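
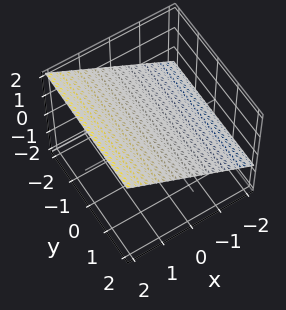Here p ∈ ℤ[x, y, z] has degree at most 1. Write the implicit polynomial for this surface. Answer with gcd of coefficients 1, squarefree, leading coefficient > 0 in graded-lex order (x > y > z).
2*x - 3*z + 2

deg p = 1.
Reading off the gridlines: the surface avoids every integer y-axis point in the box; it crosses the x-axis at the gridline x = -1.
Assembling these constraints gives the stated polynomial.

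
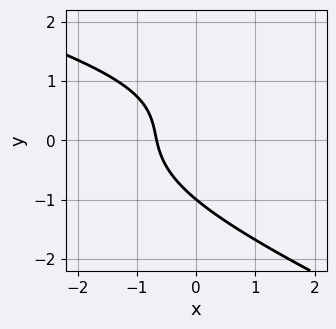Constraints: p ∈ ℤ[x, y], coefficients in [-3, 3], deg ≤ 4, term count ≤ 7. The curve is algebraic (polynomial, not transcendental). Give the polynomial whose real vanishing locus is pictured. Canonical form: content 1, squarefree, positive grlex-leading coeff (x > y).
x*y^2 + 2*y^3 - x*y + 3*x + 2

(a) The degree is 3 — a generic line meets the curve in up to 3 points.
(b) Observable constraints: it meets the y-axis at y = -1 (among the integer gridlines).
(c) Assembling these constraints gives the stated polynomial.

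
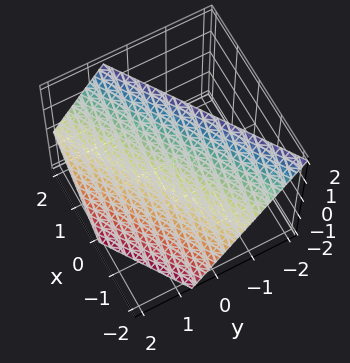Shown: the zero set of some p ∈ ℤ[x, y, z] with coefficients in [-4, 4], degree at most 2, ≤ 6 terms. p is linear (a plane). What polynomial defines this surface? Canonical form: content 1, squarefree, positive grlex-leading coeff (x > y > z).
(a) The degree is 1 — every cross-section is a straight line — this is a plane.
(b) Reading off the gridlines: it crosses the x-axis at the gridline x = -1; one z-axis crossing is at z = 1.
(c) Matching integer coefficients to the picture gives p.

2*x - 3*y - 2*z + 2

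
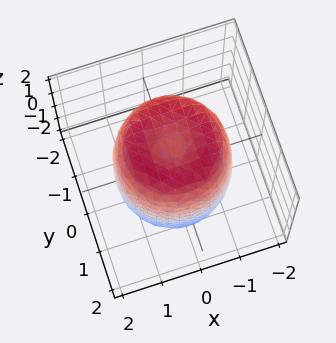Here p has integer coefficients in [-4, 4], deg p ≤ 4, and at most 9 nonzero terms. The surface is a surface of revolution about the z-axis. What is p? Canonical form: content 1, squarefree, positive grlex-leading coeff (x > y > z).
2*x^4 + 4*x^2*y^2 + 2*y^4 - 3*x^2 - 3*y^2 + z^2 - 2

1. Degree: a generic line meets the surface in up to 4 points, so deg p = 4.
2. Symmetry: every cross-section ⟂ z is a circle, so x, y appear only via x² + y².
3. From the axis intercepts and sections: a circular section at z = 1 has radius between 1 and 2.
4. The integer polynomial consistent with all of this is the stated p.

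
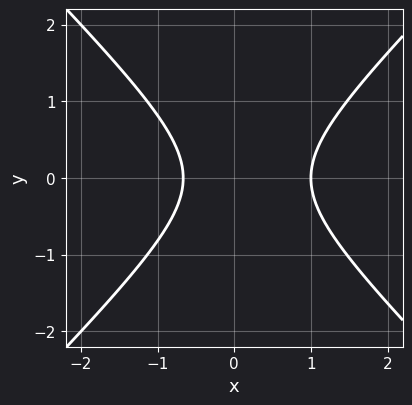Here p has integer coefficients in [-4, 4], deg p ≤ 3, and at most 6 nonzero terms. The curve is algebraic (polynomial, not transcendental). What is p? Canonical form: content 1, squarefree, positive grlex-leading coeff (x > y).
deg p = 2.
Symmetries: it's symmetric under y → −y, forcing even powers of y.
From the visible intercepts: one x-axis crossing is at x = 1; the curve avoids every integer y-axis point in the box.
Fitting integer coefficients to these (and the overall shape) gives p.

3*x^2 - 3*y^2 - x - 2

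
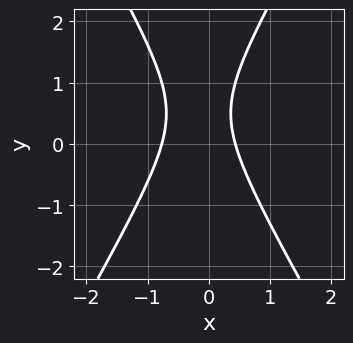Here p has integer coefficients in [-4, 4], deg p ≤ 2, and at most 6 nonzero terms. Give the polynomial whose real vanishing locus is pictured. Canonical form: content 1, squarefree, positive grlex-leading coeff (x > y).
1. Degree: a generic line meets the curve in up to 2 points, so deg p = 2.
2. From the axis intercepts and sections: the curve avoids every integer y-axis point in the box.
3. Putting this together gives p.

3*x^2 - y^2 + x + y - 1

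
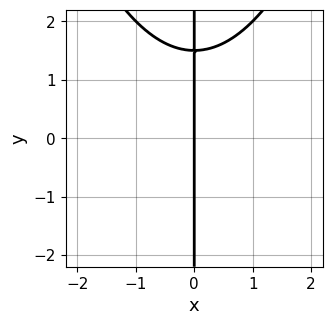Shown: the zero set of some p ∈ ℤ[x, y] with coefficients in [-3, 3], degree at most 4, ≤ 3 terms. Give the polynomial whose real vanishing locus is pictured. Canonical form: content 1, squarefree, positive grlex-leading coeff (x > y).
The degree is 3 — no degree-2 curve has this shape.
Observable constraints: the visible y-axis segment lies entirely on the curve; it crosses the x-axis at the gridline x = 0.
Putting this together gives p.

x^3 - 2*x*y + 3*x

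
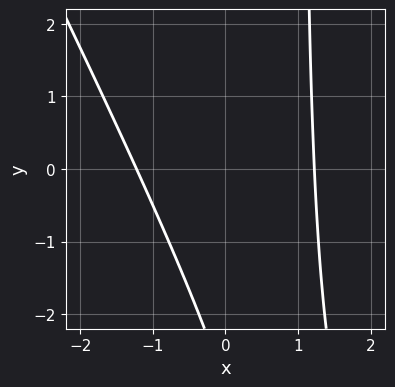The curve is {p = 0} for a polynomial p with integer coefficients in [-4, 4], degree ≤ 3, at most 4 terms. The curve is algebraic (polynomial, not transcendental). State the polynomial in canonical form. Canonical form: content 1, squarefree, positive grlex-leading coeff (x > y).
2*x^2 + x*y - y - 3

First, degree: a generic line meets the curve in up to 2 points, so deg p = 2.
Next, reading off the gridlines: the curve avoids every integer y-axis point in the box.
Finally, putting this together gives p.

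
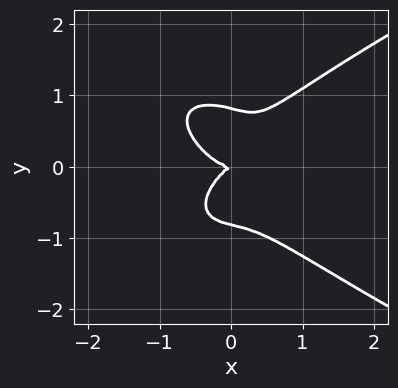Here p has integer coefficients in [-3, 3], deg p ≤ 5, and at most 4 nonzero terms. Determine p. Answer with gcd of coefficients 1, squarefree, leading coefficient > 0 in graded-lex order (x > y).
(a) Degree: a generic line meets the curve in up to 4 points, so deg p = 4.
(b) Against the integer gridlines: it meets the x-axis at x = 0 (among the integer gridlines); one y-axis crossing is at y = 0.
(c) Solving for integer coefficients yields p as stated.

3*y^4 - 3*x^3 + x*y - 2*y^2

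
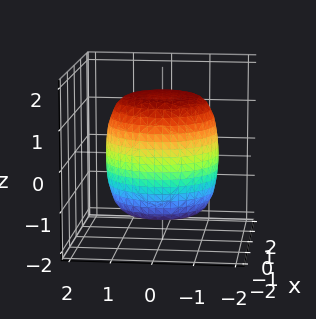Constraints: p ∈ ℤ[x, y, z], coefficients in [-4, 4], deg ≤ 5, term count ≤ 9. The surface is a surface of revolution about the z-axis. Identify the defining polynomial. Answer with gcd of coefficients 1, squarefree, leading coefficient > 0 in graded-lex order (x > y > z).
1. Degree: no degree-3 surface has this shape, so deg p = 4.
2. By symmetry, every cross-section ⟂ z is a circle, so x, y appear only via x² + y².
3. From the visible intercepts: a circular section at z = -1 has radius between 1 and 2.
4. Matching integer coefficients to the picture gives p.

x^4 + 2*x^2*y^2 + y^4 - x^2 - y^2 + z^2 - 2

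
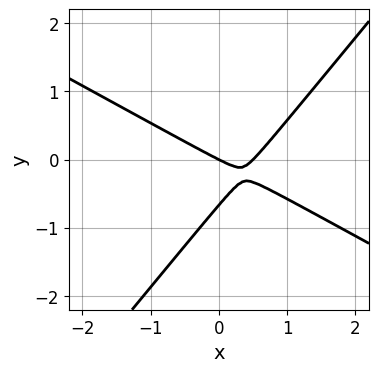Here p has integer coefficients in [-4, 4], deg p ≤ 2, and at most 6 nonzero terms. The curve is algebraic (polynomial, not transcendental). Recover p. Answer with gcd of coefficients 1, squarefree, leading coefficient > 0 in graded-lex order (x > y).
(a) The degree is 2 — a generic line meets the curve in up to 2 points.
(b) Observable constraints: it crosses the x-axis at the gridline x = 0; one y-axis crossing is at y = 0.
(c) Putting this together gives p.

2*x^2 + 2*x*y - 3*y^2 - x - 2*y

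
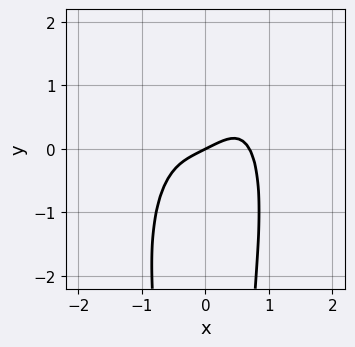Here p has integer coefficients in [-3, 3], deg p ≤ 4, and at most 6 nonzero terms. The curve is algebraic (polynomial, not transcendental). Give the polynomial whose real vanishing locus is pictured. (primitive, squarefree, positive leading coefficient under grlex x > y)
deg p = 4. No degree-3 curve has this shape.
From the visible intercepts: it crosses the y-axis at the gridline y = 0; it crosses the x-axis at the gridline x = 0.
Putting this together gives p.

3*x^4 - x^3*y + x^2*y^2 - x + 2*y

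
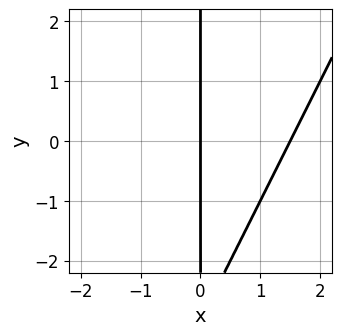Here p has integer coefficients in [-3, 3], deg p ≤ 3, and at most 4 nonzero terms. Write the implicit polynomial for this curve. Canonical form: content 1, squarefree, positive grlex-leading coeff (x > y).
1. Degree: no degree-1 curve has this shape, so deg p = 2.
2. Against the integer gridlines: it meets the x-axis at x = 0 (among the integer gridlines); every point of the y-axis in the box is on the curve.
3. Solving for integer coefficients yields p as stated.

2*x^2 - x*y - 3*x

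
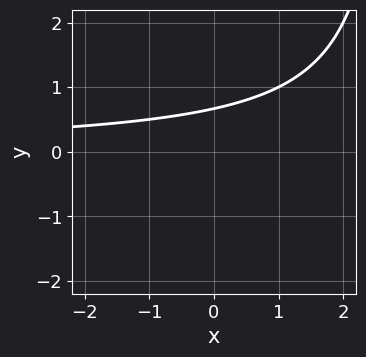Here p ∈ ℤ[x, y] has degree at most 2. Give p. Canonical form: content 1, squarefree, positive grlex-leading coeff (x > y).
x*y - 3*y + 2

First, degree: no degree-1 curve has this shape, so deg p = 2.
Then, checking where it meets the axes: no x-intercept at any integer in the box.
Finally, these observations pin down the coefficients.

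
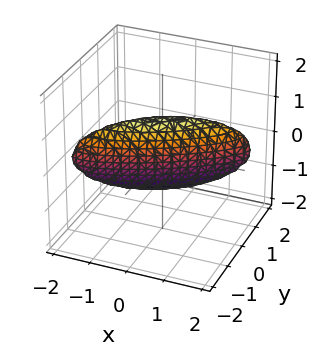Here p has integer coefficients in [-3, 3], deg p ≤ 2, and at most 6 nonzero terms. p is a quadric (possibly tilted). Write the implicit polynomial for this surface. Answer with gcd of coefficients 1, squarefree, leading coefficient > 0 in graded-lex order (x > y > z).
The degree is 2 — the shape is more complex than any degree-1 surface.
Reading off the gridlines: among the integer gridlines, it crosses the x-axis at x ∈ {-1, 1}; the z-axis gridline crossings are at z ∈ {-1, 1}.
Matching integer coefficients to the picture gives p.

x^2 - 3*x*y + 3*y^2 + z^2 - 1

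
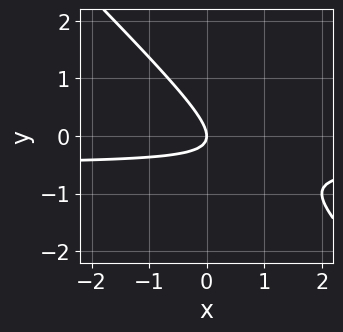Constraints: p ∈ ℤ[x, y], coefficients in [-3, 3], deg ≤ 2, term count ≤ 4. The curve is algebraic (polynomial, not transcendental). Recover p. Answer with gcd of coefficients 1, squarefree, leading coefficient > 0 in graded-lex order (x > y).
2*x*y + 2*y^2 + x

1. The degree is 2 — the shape is more complex than any degree-1 curve.
2. From the visible intercepts: it crosses the y-axis at the gridline y = 0; it crosses the x-axis at the gridline x = 0.
3. Matching integer coefficients to the picture gives p.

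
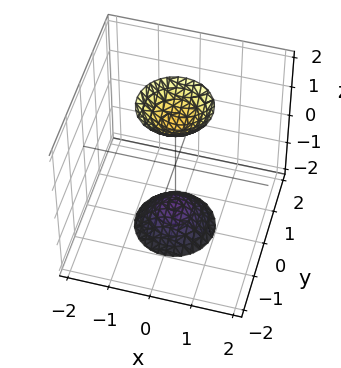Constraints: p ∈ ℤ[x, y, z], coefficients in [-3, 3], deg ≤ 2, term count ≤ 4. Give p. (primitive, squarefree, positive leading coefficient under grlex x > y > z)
(a) The picture has 2 separate pieces. Treating them together as one polynomial.
(b) The degree is 2 — two separate bowl-shaped sheets opening away from each other; a quadric.
(c) Symmetries: it's symmetric under z → −z, forcing even powers of z; every cross-section ⟂ z is a circle, so x, y appear only via x² + y².
(d) Against the integer gridlines: a circular section at z = 2 has radius between 0 and 1; the surface avoids every integer x-axis point in the box; it misses every integer gridline on the y-axis.
(e) These observations pin down the coefficients.

3*x^2 + 3*y^2 - z^2 + 2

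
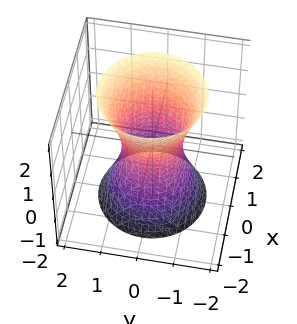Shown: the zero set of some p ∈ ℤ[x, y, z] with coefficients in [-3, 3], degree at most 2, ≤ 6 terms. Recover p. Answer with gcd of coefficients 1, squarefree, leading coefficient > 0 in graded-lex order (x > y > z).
1. The degree is 2 — one connected sheet with a waist; a quadric.
2. Symmetries: the surface is invariant under rotation about z: p = q(x² + y², z); mirror symmetry z ↦ −z ⇒ only even powers of z.
3. From the visible intercepts: it misses every integer gridline on the z-axis; a circular section at z = -2 has radius between 1 and 2.
4. These observations pin down the coefficients.

3*x^2 + 3*y^2 - z^2 - 2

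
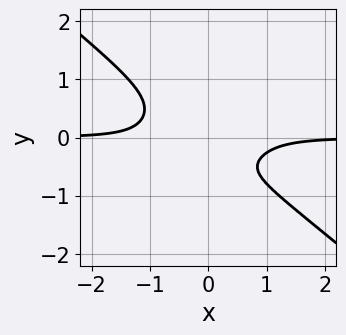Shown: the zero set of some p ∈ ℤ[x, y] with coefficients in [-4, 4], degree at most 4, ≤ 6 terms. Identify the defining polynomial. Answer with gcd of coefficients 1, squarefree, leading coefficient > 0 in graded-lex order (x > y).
3*x^3*y - 2*x*y^3 + 3*y^4 + y + 1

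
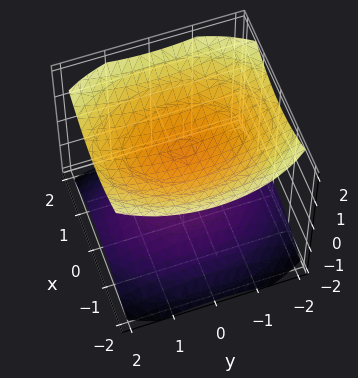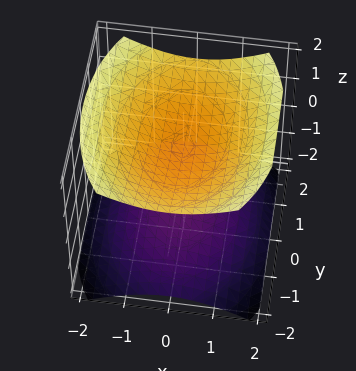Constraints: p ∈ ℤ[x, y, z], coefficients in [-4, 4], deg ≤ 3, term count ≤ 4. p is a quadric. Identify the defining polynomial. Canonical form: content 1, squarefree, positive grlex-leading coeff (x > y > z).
2*x^2 + y^2 - 3*z^2 + 3

First, there are 2 components. Treating them together as one polynomial.
Next, deg p = 2. Two sheets facing apart; a quadric.
Then, symmetries: the x ↦ −x reflection is a symmetry, so x appears only in even powers; the y ↦ −y reflection is a symmetry, so y appears only in even powers; it's symmetric under z → −z, forcing even powers of z.
Next, from the visible intercepts: it misses every integer gridline on the x-axis; the z-axis gridline crossings are at z ∈ {-1, 1}; no y-intercept at any integer in the box.
Finally, solving for integer coefficients yields p as stated.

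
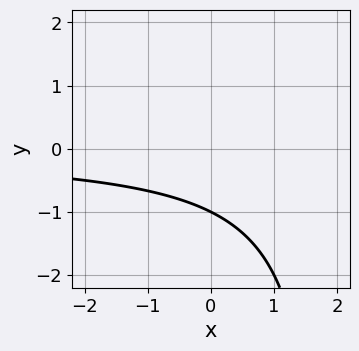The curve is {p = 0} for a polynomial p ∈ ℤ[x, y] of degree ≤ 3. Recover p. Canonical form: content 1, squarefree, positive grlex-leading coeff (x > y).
x*y - 2*y - 2

1. deg p = 2. No degree-1 curve has this shape.
2. Against the integer gridlines: it meets the y-axis at y = -1 (among the integer gridlines); the curve avoids every integer x-axis point in the box.
3. These observations pin down the coefficients.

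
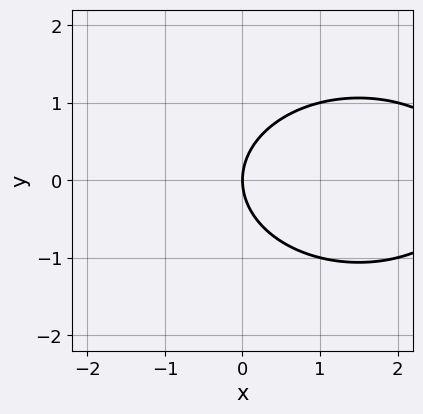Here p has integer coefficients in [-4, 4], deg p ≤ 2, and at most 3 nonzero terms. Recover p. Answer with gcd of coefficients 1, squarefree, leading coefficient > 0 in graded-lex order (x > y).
The degree is 2 — no degree-1 curve has this shape.
Symmetries: it's symmetric under y → −y, forcing even powers of y.
Reading off the gridlines: one y-axis crossing is at y = 0; it meets the x-axis at x = 0 (among the integer gridlines).
The integer polynomial consistent with all of this is the stated p.

x^2 + 2*y^2 - 3*x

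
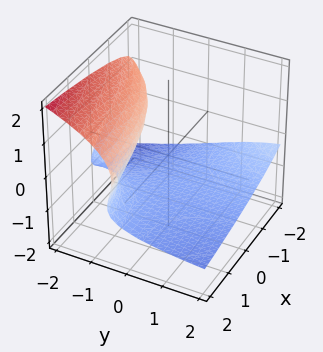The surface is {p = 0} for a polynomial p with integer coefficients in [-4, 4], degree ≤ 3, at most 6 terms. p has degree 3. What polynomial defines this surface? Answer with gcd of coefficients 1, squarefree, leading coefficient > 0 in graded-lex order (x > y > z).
First, degree: no degree-2 surface has this shape, so deg p = 3.
Next, from the visible intercepts: one y-axis crossing is at y = -1; one z-axis crossing is at z = -1; the surface avoids every integer x-axis point in the box.
Finally, matching integer coefficients to the picture gives p.

2*z^3 + x*y + 2*y*z + 2*y + 2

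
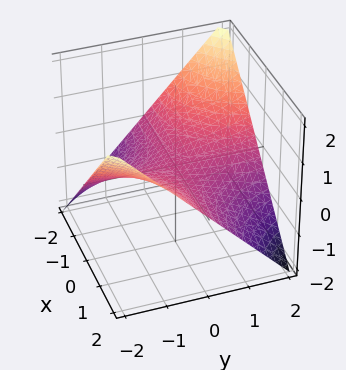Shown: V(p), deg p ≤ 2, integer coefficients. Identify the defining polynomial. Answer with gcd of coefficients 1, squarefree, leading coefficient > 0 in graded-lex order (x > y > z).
x*y + 2*z

1. Degree: a hyperbolic paraboloid; a quadric, so deg p = 2.
2. Reading off the gridlines: the visible x-axis segment lies entirely on the surface; one z-axis crossing is at z = 0.
3. These observations pin down the coefficients. Check: (0, -1, 0) on the y-axis lies on the surface, and p(0, -1, 0) = 0. ✓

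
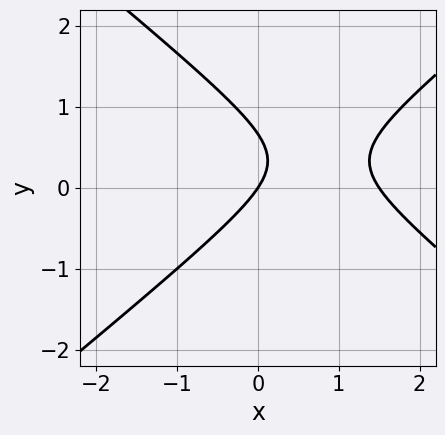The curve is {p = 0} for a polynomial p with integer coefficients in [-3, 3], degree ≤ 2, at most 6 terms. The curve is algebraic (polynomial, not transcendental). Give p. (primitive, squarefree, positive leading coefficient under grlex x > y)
1. deg p = 2.
2. From the axis intercepts and sections: it meets the y-axis at y = 0 (among the integer gridlines); it meets the x-axis at x = 0 (among the integer gridlines).
3. Together with the visible shape, these determine p as stated.

2*x^2 - 3*y^2 - 3*x + 2*y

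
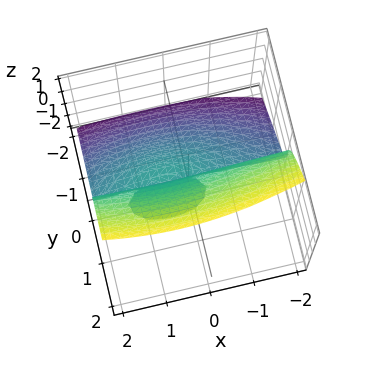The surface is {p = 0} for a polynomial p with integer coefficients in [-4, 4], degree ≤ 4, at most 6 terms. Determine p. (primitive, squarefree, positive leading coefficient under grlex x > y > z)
x^2*y + 3*y^3 - 2*z^3 - x*y + 3*y*z

Degree: no degree-2 surface has this shape, so deg p = 3.
Reading off the gridlines: the visible x-axis segment lies entirely on the surface; it meets the z-axis at z = 0 (among the integer gridlines); it crosses the y-axis at the gridline y = 0.
Assembling these constraints gives the stated polynomial.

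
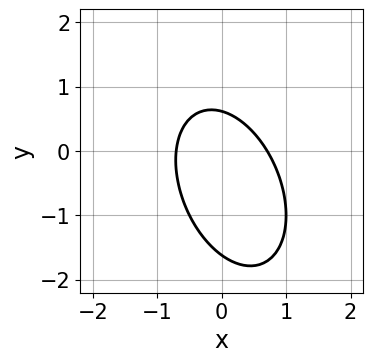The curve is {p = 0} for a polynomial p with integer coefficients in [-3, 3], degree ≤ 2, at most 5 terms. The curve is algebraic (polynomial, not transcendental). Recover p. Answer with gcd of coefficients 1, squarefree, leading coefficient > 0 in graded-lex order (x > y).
(a) deg p = 2. A generic line meets the curve in up to 2 points.
(b) Matching integer coefficients to the picture gives p.

2*x^2 + x*y + y^2 + y - 1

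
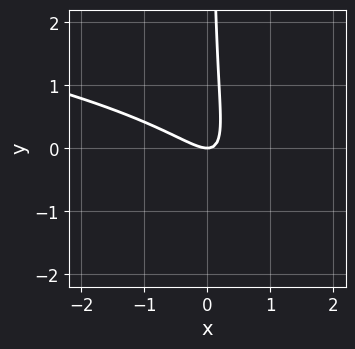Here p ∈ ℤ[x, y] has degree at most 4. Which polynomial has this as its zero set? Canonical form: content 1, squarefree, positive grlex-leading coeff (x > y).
Degree: the shape is more complex than any degree-2 curve, so deg p = 3.
Checking where it meets the axes: it crosses the y-axis at the gridline y = 0; one x-axis crossing is at x = 0.
These observations pin down the coefficients.

2*x*y^2 + 2*x^2 + 3*x*y - y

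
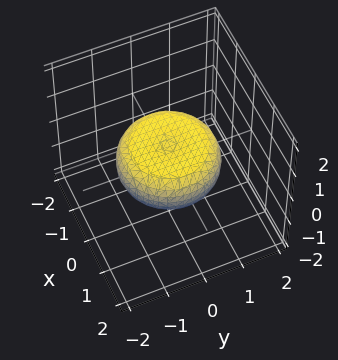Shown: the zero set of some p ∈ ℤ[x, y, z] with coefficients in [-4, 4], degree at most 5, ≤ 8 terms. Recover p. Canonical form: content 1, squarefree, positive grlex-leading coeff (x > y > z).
First, deg p = 4. The shape is more complex than any degree-3 surface.
Then, symmetries: the z-axis is an axis of rotation, so x and y enter only as x² + y².
Next, reading off the gridlines: a circular section at z = 0 has radius between 1 and 2.
Finally, matching integer coefficients to the picture gives p.

x^4 + 2*x^2*y^2 + y^4 - x^2 - y^2 + 3*z^2 - 1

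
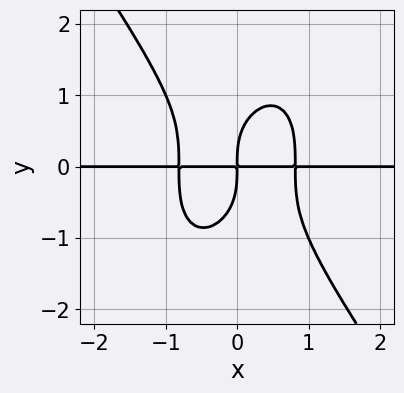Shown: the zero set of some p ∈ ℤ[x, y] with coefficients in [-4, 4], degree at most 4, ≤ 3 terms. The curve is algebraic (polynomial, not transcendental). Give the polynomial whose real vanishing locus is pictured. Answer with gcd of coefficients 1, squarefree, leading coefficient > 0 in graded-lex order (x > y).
3*x^3*y + y^4 - 2*x*y

First, the degree is 4 — no degree-3 curve has this shape.
Then, from the visible intercepts: the visible x-axis segment lies entirely on the curve.
Finally, the integer polynomial consistent with all of this is the stated p.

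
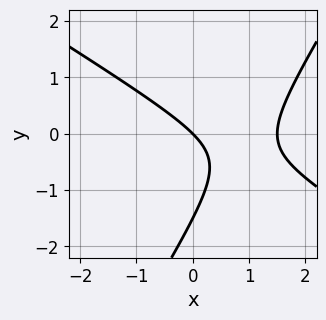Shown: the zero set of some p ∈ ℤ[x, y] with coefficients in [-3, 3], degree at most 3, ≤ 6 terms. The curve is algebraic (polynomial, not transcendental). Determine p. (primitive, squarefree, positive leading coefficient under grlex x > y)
2*x^2 + 2*x*y - 2*y^2 - 3*x - 3*y

(a) Degree: no degree-1 curve has this shape, so deg p = 2.
(b) Observable constraints: one x-axis crossing is at x = 0; it crosses the y-axis at the gridline y = 0.
(c) Putting this together gives p.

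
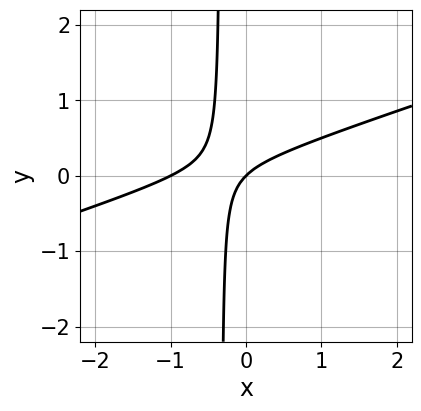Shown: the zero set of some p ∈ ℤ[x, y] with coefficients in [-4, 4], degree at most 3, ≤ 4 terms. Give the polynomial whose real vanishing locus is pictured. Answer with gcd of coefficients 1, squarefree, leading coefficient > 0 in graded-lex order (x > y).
1. The degree is 2 — no degree-1 curve has this shape.
2. Reading off the gridlines: it crosses the y-axis at the gridline y = 0; among the integer gridlines, it crosses the x-axis at x ∈ {-1, 0}.
3. Together with the visible shape, these determine p as stated.

x^2 - 3*x*y + x - y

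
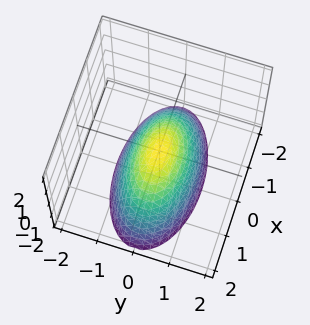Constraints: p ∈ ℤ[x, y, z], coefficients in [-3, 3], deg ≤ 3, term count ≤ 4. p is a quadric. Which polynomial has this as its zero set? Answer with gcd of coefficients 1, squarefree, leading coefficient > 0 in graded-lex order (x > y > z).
(a) deg p = 2. A paraboloid; a quadric.
(b) Symmetries: mirror symmetry y ↦ −y ⇒ only even powers of y; the x ↦ −x reflection is a symmetry, so x appears only in even powers.
(c) Against the integer gridlines: it crosses the x-axis at the gridline x = 0; it crosses the z-axis at the gridline z = 0.
(d) Solving for integer coefficients yields p as stated.

x^2 + 3*y^2 + 2*z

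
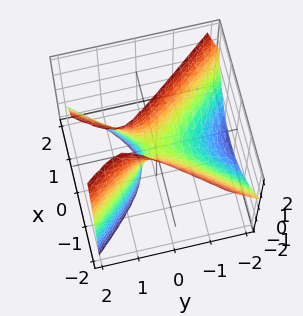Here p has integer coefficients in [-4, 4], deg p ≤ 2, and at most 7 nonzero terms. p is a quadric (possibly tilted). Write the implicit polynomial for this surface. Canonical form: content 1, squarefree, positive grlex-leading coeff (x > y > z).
(a) deg p = 2. No degree-1 surface has this shape.
(b) Observable constraints: it meets the y-axis at y = 0 (among the integer gridlines); one z-axis crossing is at z = 0.
(c) Solving for integer coefficients yields p as stated.

3*x^2 + x*z - 2*y^2 + 2*y*z - z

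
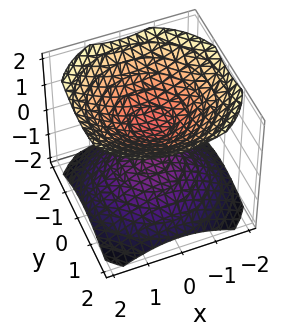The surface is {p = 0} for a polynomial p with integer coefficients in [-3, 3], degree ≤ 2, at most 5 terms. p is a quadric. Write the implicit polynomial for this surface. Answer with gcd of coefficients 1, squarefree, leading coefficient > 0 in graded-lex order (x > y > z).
2*x^2 + 2*y^2 - 3*z^2 + 1

First, there are 2 components.
Next, degree: two separate bowl-shaped sheets opening away from each other; a quadric, so deg p = 2.
Then, symmetries: it's symmetric under z → −z, forcing even powers of z; the z-axis is an axis of rotation, so x and y enter only as x² + y².
Next, observable constraints: it misses every integer gridline on the y-axis; a circular section at z = -1 has radius exactly 1; no x-intercept at any integer in the box.
Finally, fitting integer coefficients to these (and the overall shape) gives p.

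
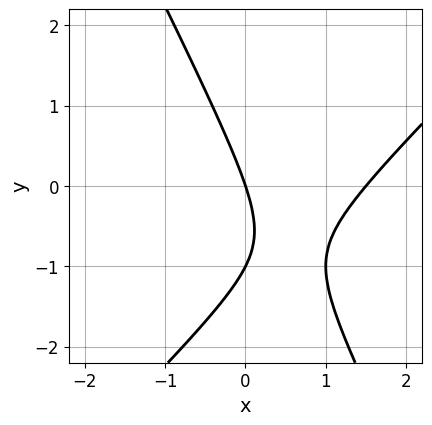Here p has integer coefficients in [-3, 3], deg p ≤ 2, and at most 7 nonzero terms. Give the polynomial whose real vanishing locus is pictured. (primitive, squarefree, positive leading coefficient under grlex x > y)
2*x^2 - x*y - y^2 - 3*x - y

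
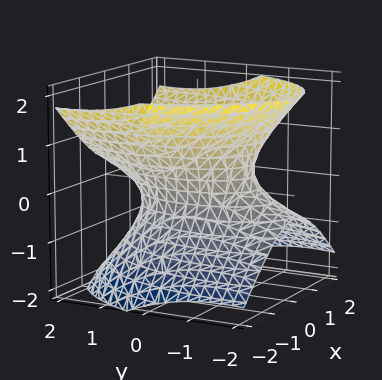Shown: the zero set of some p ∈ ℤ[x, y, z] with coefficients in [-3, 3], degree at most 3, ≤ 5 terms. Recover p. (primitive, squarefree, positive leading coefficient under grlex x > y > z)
3*x^2 + y^2 - 2*y*z - 3*z^2 - 2

Degree: no degree-1 surface has this shape, so deg p = 2.
Against the integer gridlines: it misses every integer gridline on the z-axis.
Putting this together gives p.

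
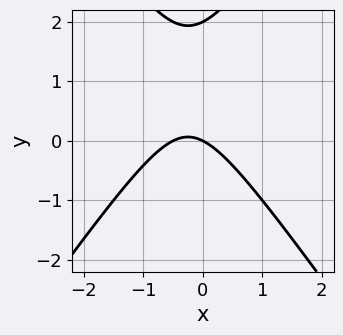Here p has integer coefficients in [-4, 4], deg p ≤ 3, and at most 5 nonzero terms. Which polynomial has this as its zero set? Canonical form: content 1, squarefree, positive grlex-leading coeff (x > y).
First, degree: the shape is more complex than any degree-1 curve, so deg p = 2.
Next, from the axis intercepts and sections: the y-axis gridline crossings are at y ∈ {0, 2}; it meets the x-axis at x = 0 (among the integer gridlines).
Finally, solving for integer coefficients yields p as stated.

2*x^2 - y^2 + x + 2*y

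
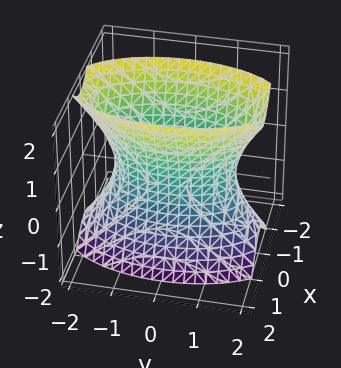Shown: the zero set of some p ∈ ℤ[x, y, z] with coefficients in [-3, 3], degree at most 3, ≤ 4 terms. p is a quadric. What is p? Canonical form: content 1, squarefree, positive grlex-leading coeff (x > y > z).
The degree is 2 — one connected sheet with a waist; a quadric.
Symmetries: the x ↦ −x reflection is a symmetry, so x appears only in even powers; mirror symmetry y ↦ −y ⇒ only even powers of y; mirror symmetry z ↦ −z ⇒ only even powers of z.
Reading off the gridlines: it misses every integer gridline on the z-axis.
Assembling these constraints gives the stated polynomial.

3*x^2 + y^2 - z^2 - 2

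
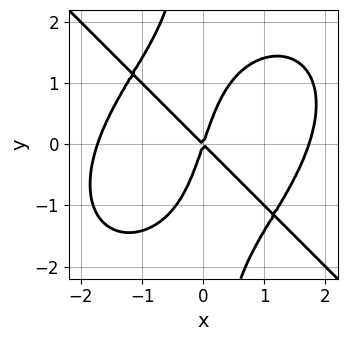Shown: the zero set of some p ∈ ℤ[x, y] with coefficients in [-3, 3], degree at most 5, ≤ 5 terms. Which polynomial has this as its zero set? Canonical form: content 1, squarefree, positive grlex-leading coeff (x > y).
x^4 + x*y^3 - 3*x^2 - 2*x*y + y^2

First, deg p = 4. A generic line meets the curve in up to 4 points.
Then, against the integer gridlines: it crosses the y-axis at the gridline y = 0; it meets the x-axis at x = 0 (among the integer gridlines).
Finally, together with the visible shape, these determine p as stated.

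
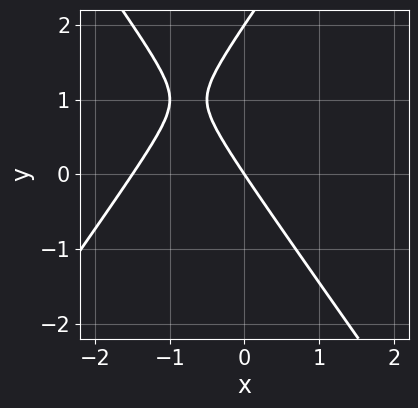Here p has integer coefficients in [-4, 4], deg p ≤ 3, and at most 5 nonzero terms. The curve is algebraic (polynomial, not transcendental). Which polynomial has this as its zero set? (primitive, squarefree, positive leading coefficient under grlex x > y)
2*x^2 - y^2 + 3*x + 2*y

(a) Degree: a generic line meets the curve in up to 2 points, so deg p = 2.
(b) Reading off the gridlines: one x-axis crossing is at x = 0; the y-axis gridline crossings are at y ∈ {0, 2}.
(c) Together with the visible shape, these determine p as stated.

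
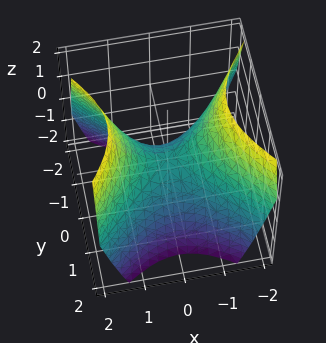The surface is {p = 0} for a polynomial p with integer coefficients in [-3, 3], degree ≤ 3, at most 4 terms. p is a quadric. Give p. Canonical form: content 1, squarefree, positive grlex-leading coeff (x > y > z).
Degree: a hyperbolic paraboloid; a quadric, so deg p = 2.
Symmetries: the x ↦ −x reflection is a symmetry, so x appears only in even powers; the y ↦ −y reflection is a symmetry, so y appears only in even powers.
From the axis intercepts and sections: one x-axis crossing is at x = 0; it crosses the z-axis at the gridline z = 0; it meets the y-axis at y = 0 (among the integer gridlines).
Assembling these constraints gives the stated polynomial.

x^2 - y^2 - z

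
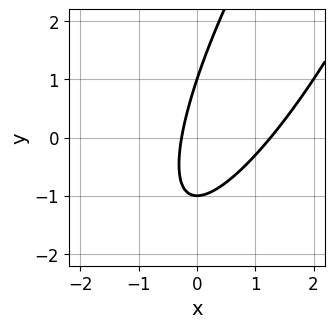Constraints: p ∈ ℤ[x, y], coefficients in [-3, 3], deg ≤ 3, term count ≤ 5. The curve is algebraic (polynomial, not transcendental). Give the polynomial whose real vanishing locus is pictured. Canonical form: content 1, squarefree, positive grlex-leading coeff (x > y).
First, the degree is 2 — a generic line meets the curve in up to 2 points.
Next, from the axis intercepts and sections: the y-axis gridline crossings are at y ∈ {-1, 1}.
Finally, assembling these constraints gives the stated polynomial.

3*x^2 - 3*x*y + y^2 - 3*x - 1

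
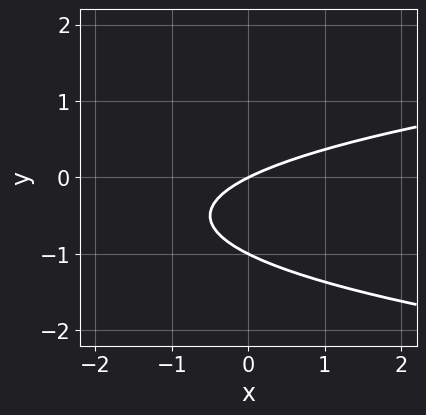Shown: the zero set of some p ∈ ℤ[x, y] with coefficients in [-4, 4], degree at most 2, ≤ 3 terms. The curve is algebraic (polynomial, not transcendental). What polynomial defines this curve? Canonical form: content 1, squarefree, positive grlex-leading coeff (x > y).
The degree is 2 — a generic line meets the curve in up to 2 points.
Reading off the gridlines: the y-axis gridline crossings are at y ∈ {-1, 0}; it meets the x-axis at x = 0 (among the integer gridlines).
Fitting integer coefficients to these (and the overall shape) gives p.

2*y^2 - x + 2*y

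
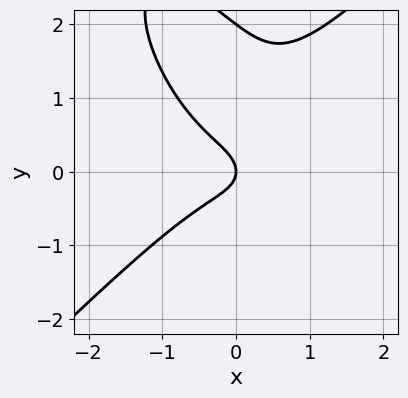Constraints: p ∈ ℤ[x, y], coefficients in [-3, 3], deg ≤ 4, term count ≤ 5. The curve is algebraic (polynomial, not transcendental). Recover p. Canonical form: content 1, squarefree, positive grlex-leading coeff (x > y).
Degree: the shape is more complex than any degree-2 curve, so deg p = 3.
From the axis intercepts and sections: one x-axis crossing is at x = 0; among the integer gridlines, it crosses the y-axis at y ∈ {0, 2}.
Matching integer coefficients to the picture gives p.

2*x^3 - x*y^2 - y^3 + 2*y^2 + x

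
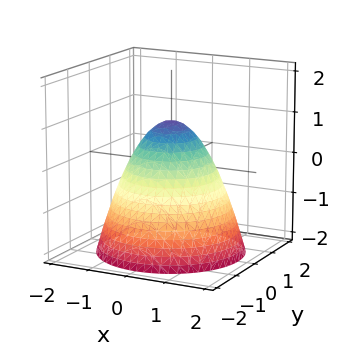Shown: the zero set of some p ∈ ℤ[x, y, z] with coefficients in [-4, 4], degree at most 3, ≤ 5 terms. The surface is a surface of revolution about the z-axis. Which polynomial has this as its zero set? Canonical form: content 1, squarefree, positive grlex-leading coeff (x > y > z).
x^2 + y^2 + z - 1

(a) The degree is 2 — the shape is more complex than any degree-1 surface.
(b) Symmetries: every cross-section ⟂ z is a circle, so x, y appear only via x² + y².
(c) From the visible intercepts: a circular section at z = -2 has radius between 1 and 2; among the integer gridlines, it crosses the y-axis at y ∈ {-1, 1}; one z-axis crossing is at z = 1; among the integer gridlines, it crosses the x-axis at x ∈ {-1, 1}.
(d) Matching integer coefficients to the picture gives p.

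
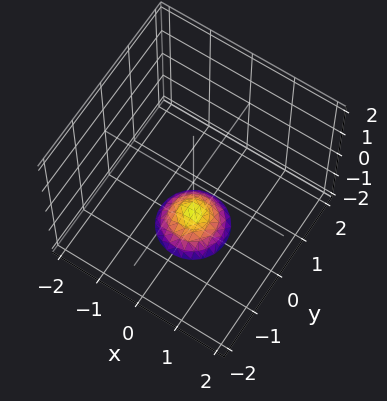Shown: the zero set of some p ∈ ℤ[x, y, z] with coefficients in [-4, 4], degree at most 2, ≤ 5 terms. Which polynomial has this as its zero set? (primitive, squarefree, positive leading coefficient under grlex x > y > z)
2*x^2 + 2*y^2 + 2*z + 3

(a) The degree is 2 — a generic line meets the surface in up to 2 points.
(b) Symmetries: the z-axis is an axis of rotation, so x and y enter only as x² + y².
(c) From the axis intercepts and sections: the surface avoids every integer x-axis point in the box; a circular section at z = -2 has radius between 0 and 1; the surface avoids every integer y-axis point in the box.
(d) The integer polynomial consistent with all of this is the stated p.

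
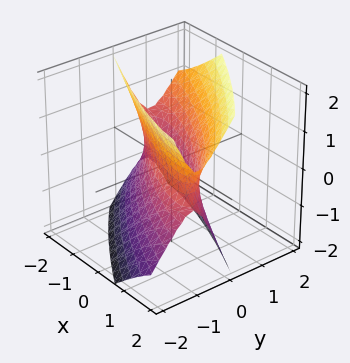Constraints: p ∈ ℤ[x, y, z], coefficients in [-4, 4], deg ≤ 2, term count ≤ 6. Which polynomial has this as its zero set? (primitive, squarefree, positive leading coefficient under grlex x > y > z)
1. deg p = 2. The shape is more complex than any degree-1 surface.
2. Reading off the gridlines: it misses every integer gridline on the z-axis; among the integer gridlines, it crosses the x-axis at x ∈ {-1, 1}.
3. Fitting integer coefficients to these (and the overall shape) gives p.

x^2 + 3*x*y + 3*y^2 - y*z - z^2 - 1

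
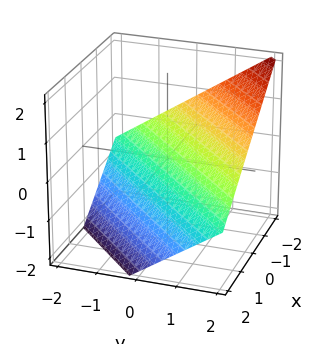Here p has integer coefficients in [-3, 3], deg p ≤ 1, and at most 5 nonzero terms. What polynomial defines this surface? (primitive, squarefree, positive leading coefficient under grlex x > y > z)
2*x - 2*y + 3*z + 2

First, degree: the surface is flat (a plane), so deg p = 1.
Next, observable constraints: it meets the x-axis at x = -1 (among the integer gridlines); it meets the y-axis at y = 1 (among the integer gridlines).
Finally, together with the visible shape, these determine p as stated.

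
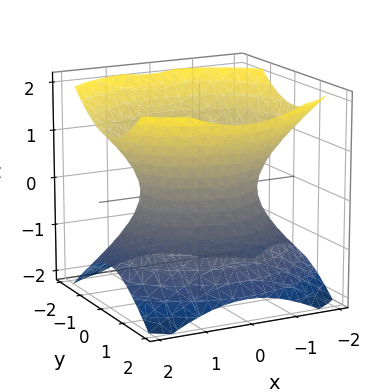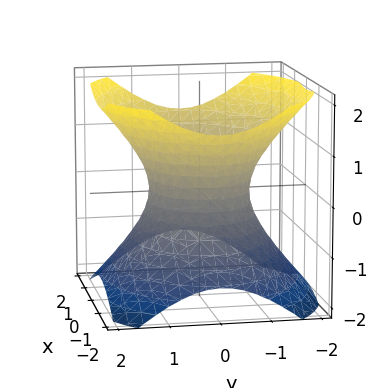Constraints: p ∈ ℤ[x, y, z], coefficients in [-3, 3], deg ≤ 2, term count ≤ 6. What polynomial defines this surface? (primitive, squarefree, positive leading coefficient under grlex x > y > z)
First, the degree is 2 — one connected sheet with a waist; a quadric.
Then, symmetries: mirror symmetry x ↦ −x ⇒ only even powers of x; the y ↦ −y reflection is a symmetry, so y appears only in even powers; it's symmetric under z → −z, forcing even powers of z.
Then, from the axis intercepts and sections: among the integer gridlines, it crosses the y-axis at y ∈ {-1, 1}; the surface avoids every integer z-axis point in the box.
Finally, solving for integer coefficients yields p as stated.

2*x^2 + 3*y^2 - 3*z^2 - 3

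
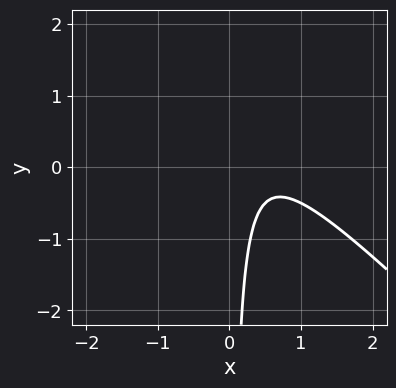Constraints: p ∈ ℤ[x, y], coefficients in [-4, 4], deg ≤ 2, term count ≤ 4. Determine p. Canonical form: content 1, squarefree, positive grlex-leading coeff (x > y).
Degree: the shape is more complex than any degree-1 curve, so deg p = 2.
Reading off the gridlines: no y-intercept at any integer in the box; no x-intercept at any integer in the box.
Solving for integer coefficients yields p as stated.

2*x^2 + 2*x*y - 2*x + 1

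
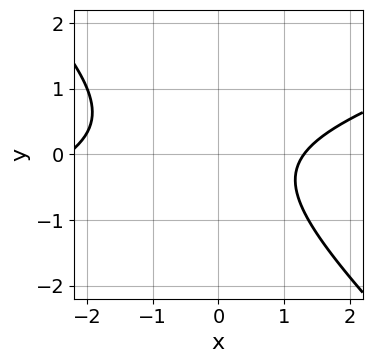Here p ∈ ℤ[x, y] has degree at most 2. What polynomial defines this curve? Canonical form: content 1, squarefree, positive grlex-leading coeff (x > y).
Degree: no degree-1 curve has this shape, so deg p = 2.
From the visible intercepts: no y-intercept at any integer in the box.
The integer polynomial consistent with all of this is the stated p.

x^2 - 2*x*y - 3*y^2 + x - 3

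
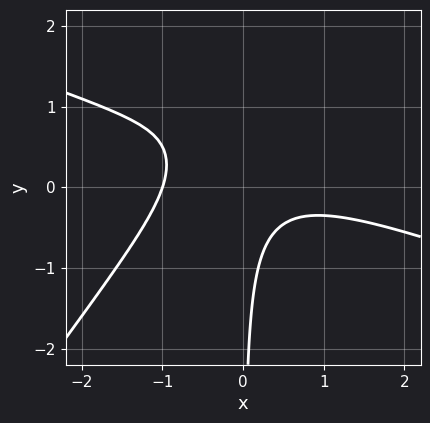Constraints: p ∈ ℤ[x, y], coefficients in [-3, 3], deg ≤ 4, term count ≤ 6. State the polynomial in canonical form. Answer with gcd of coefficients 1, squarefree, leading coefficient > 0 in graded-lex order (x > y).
deg p = 3. A generic line meets the curve in up to 3 points.
Observable constraints: the curve avoids every integer y-axis point in the box; it meets the x-axis at x = -1 (among the integer gridlines).
Fitting integer coefficients to these (and the overall shape) gives p.

x^3 + 2*x^2*y - 2*x*y^2 + 3*x*y + 1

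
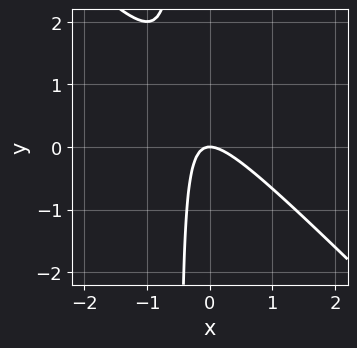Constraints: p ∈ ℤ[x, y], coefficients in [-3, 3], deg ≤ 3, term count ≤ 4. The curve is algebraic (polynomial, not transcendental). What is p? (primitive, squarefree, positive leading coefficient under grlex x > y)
2*x^2 + 2*x*y + y

(a) The degree is 2 — the shape is more complex than any degree-1 curve.
(b) Reading off the gridlines: it crosses the x-axis at the gridline x = 0; one y-axis crossing is at y = 0.
(c) Putting this together gives p.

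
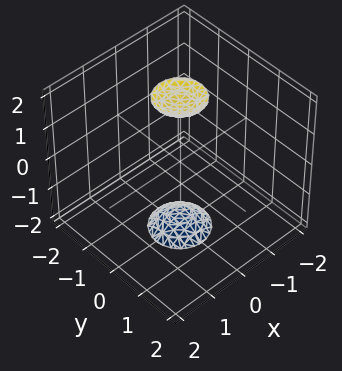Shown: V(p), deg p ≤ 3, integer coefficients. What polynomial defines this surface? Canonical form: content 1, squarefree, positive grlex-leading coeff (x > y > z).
1. There are 2 components. Treating them together as one polynomial.
2. The degree is 2 — two sheets facing apart; a quadric.
3. Symmetries: rotational symmetry about the z-axis ⇒ p depends on x, y only through x² + y²; mirror symmetry z ↦ −z ⇒ only even powers of z.
4. Checking where it meets the axes: it misses every integer gridline on the x-axis; no y-intercept at any integer in the box.
5. Assembling these constraints gives the stated polynomial.

3*x^2 + 3*y^2 - z^2 + 3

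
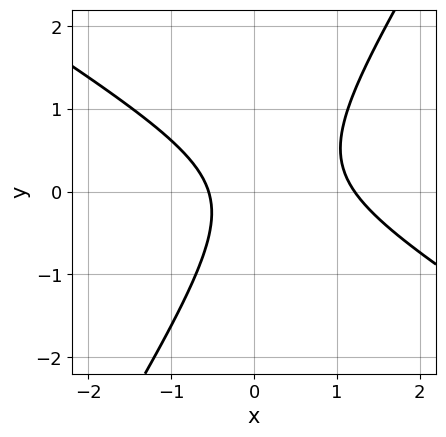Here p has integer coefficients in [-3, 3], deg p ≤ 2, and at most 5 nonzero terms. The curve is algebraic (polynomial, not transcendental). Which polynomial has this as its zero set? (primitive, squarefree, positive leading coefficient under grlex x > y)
3*x^2 + 3*x*y - 3*y^2 - 2*x - 2

(a) The degree is 2 — no degree-1 curve has this shape.
(b) From the visible intercepts: it misses every integer gridline on the y-axis.
(c) These observations pin down the coefficients.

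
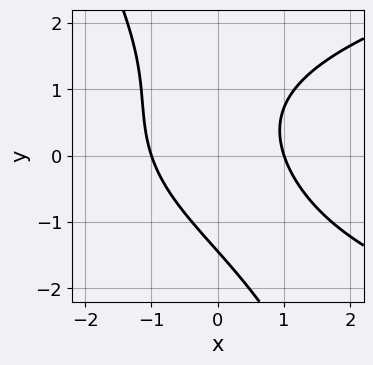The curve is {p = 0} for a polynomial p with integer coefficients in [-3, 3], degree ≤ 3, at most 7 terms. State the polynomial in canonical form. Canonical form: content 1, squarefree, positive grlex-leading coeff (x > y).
2*x*y^2 + y^3 - 3*x^2 - 2*x*y + 3

1. The degree is 3 — no degree-2 curve has this shape.
2. Reading off the gridlines: the x-axis gridline crossings are at x ∈ {-1, 1}.
3. The integer polynomial consistent with all of this is the stated p.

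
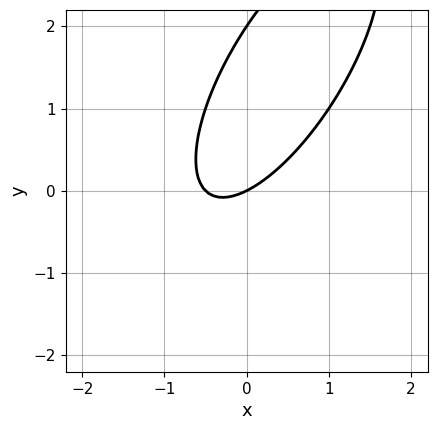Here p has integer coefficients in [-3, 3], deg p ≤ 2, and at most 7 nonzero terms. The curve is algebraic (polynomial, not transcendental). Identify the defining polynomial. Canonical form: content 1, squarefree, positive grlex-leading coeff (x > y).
First, the degree is 2 — the shape is more complex than any degree-1 curve.
Next, observable constraints: the y-axis gridline crossings are at y ∈ {0, 2}; it meets the x-axis at x = 0 (among the integer gridlines).
Finally, putting this together gives p.

2*x^2 - 2*x*y + y^2 + x - 2*y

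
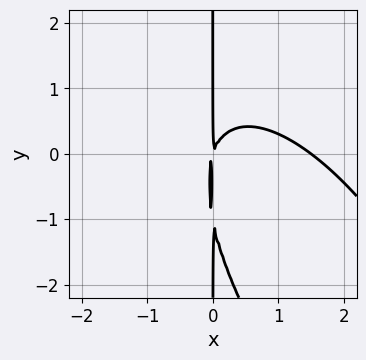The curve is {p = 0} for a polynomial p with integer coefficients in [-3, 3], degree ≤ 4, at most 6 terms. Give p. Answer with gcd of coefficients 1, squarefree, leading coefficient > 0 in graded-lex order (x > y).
2*x^3 + 2*x^2*y + x*y^2 - 3*x^2 + x*y

First, deg p = 3. No degree-2 curve has this shape.
Then, from the axis intercepts and sections: the visible y-axis segment lies entirely on the curve.
Finally, the integer polynomial consistent with all of this is the stated p.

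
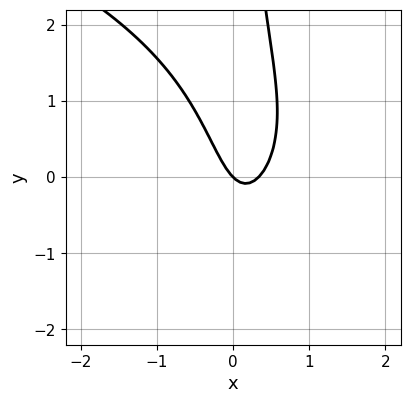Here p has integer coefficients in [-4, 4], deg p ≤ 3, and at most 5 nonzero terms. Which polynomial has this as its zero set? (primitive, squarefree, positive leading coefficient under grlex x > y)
First, deg p = 3.
Then, from the axis intercepts and sections: it crosses the x-axis at the gridline x = 0; one y-axis crossing is at y = 0.
Finally, together with the visible shape, these determine p as stated.

x*y^2 + 3*x^2 - x - y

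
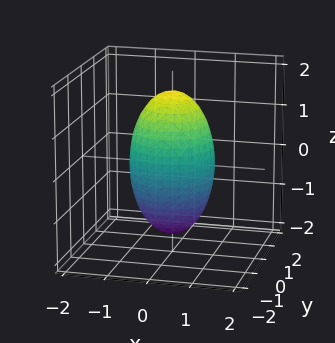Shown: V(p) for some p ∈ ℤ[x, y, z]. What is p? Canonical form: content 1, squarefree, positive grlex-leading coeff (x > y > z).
First, degree: bounded and convex; a quadric, so deg p = 2.
Then, symmetries: the z ↦ −z reflection is a symmetry, so z appears only in even powers; every cross-section ⟂ z is a circle, so x, y appear only via x² + y².
Then, checking where it meets the axes: a circular section at z = -1 has radius between 0 and 1; among the integer gridlines, it crosses the y-axis at y ∈ {-1, 1}; the x-axis gridline crossings are at x ∈ {-1, 1}.
Finally, putting this together gives p.

3*x^2 + 3*y^2 + z^2 - 3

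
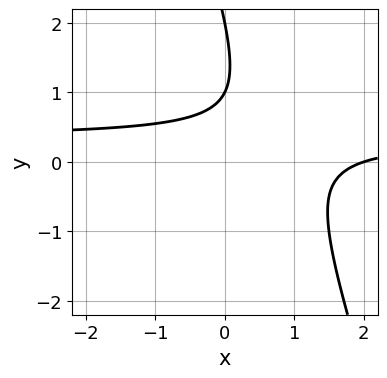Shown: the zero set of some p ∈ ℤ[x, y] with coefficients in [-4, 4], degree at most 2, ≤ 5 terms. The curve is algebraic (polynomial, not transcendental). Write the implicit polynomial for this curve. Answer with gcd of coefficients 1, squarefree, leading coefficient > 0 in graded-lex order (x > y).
(a) Degree: the shape is more complex than any degree-1 curve, so deg p = 2.
(b) Reading off the gridlines: the y-axis gridline crossings are at y ∈ {1, 2}; one x-axis crossing is at x = 2.
(c) Together with the visible shape, these determine p as stated.

3*x*y + y^2 - x - 3*y + 2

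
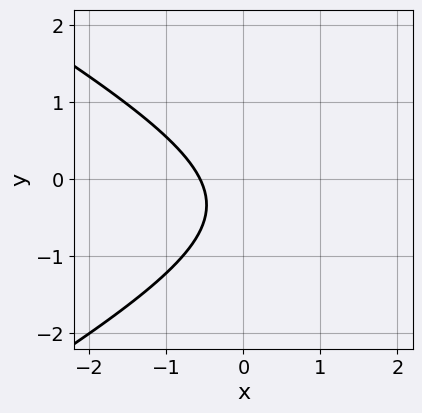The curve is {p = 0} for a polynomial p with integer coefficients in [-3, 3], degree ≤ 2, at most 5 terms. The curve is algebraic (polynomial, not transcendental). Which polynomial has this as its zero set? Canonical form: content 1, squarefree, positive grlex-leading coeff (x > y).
x^2 - 3*y^2 - 3*x - 2*y - 2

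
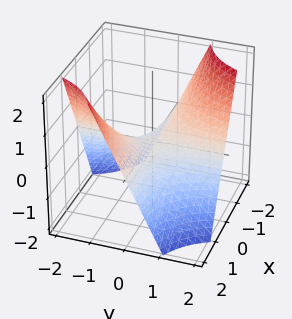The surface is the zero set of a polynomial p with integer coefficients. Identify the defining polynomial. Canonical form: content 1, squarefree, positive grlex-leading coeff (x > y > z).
x*y + z

First, deg p = 2. A hyperbolic paraboloid; a quadric.
Then, observable constraints: it meets the z-axis at z = 0 (among the integer gridlines); every point of the x-axis in the box is on the surface.
Finally, fitting integer coefficients to these (and the overall shape) gives p. Check: (0, 1, 0) on the y-axis lies on the surface, and p(0, 1, 0) = 0. ✓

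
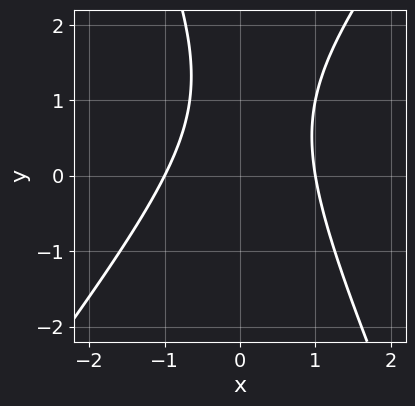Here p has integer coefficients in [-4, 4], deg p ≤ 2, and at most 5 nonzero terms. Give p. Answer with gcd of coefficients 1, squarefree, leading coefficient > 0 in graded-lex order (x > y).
1. deg p = 2. A generic line meets the curve in up to 2 points.
2. Reading off the gridlines: the x-axis gridline crossings are at x ∈ {-1, 1}; it misses every integer gridline on the y-axis.
3. Solving for integer coefficients yields p as stated.

3*x^2 - x*y - y^2 + 2*y - 3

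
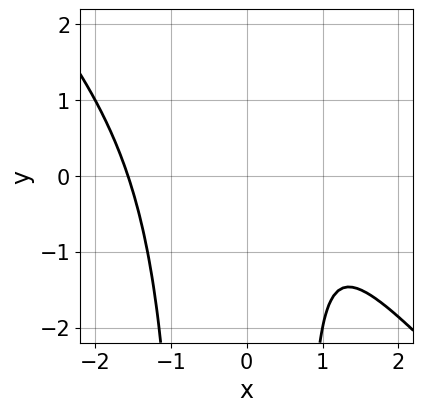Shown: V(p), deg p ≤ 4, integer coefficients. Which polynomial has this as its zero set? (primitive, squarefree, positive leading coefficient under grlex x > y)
2*x^3 + 2*x^2*y - 3*x - y + 3

1. deg p = 3. A generic line meets the curve in up to 3 points.
2. Reading off the gridlines: no y-intercept at any integer in the box.
3. Putting this together gives p.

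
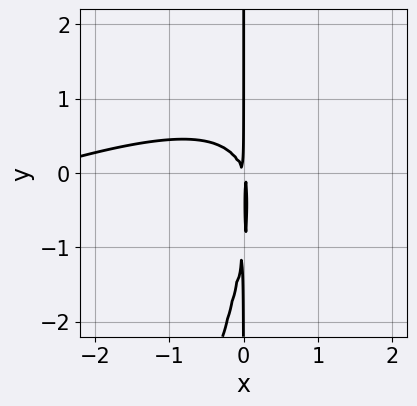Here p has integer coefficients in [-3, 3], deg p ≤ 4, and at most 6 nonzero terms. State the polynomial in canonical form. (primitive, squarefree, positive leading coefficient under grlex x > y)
First, degree: a generic line meets the curve in up to 3 points, so deg p = 3.
Then, reading off the gridlines: the visible y-axis segment lies entirely on the curve.
Finally, together with the visible shape, these determine p as stated.

x^3 - 3*x^2*y + x*y^2 + 3*x^2 + x*y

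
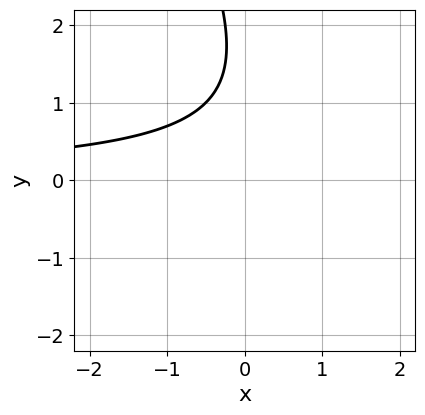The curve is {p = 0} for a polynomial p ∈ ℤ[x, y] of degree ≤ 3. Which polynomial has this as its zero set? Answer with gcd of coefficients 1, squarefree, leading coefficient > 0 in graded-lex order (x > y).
2*x*y + y^2 - 3*y + 3

First, the degree is 2 — a generic line meets the curve in up to 2 points.
Next, observable constraints: the curve avoids every integer y-axis point in the box; it misses every integer gridline on the x-axis.
Finally, solving for integer coefficients yields p as stated.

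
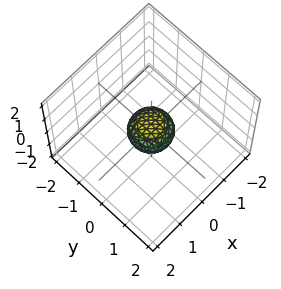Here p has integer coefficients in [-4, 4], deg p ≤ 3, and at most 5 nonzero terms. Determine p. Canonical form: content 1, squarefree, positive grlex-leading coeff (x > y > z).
(a) The degree is 2 — bounded and convex; a quadric.
(b) By symmetry, every cross-section ⟂ z is a circle, so x, y appear only via x² + y²; it's symmetric under z → −z, forcing even powers of z.
(c) Reading off the gridlines: a circular section at z = 0 has radius between 0 and 1.
(d) Assembling these constraints gives the stated polynomial.

2*x^2 + 2*y^2 + 3*z^2 - 1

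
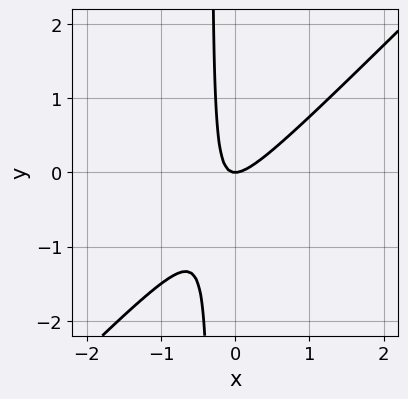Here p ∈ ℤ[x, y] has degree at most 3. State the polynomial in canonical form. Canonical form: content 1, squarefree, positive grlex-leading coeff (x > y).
3*x^2 - 3*x*y - y

First, degree: the shape is more complex than any degree-1 curve, so deg p = 2.
Next, observable constraints: it crosses the y-axis at the gridline y = 0; it meets the x-axis at x = 0 (among the integer gridlines).
Finally, putting this together gives p.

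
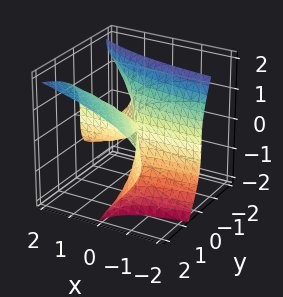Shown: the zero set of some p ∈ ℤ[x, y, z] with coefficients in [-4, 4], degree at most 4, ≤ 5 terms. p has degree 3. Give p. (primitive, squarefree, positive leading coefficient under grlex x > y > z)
2*y*z^2 + z^3 - 3*x*y - 2*y^2

(a) Degree: the shape is more complex than any degree-2 surface, so deg p = 3.
(b) From the axis intercepts and sections: one y-axis crossing is at y = 0; one z-axis crossing is at z = 0.
(c) Putting this together gives p. Check: (2, 0, 0) on the x-axis lies on the surface, and p(2, 0, 0) = 0. ✓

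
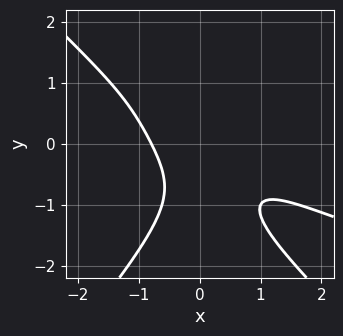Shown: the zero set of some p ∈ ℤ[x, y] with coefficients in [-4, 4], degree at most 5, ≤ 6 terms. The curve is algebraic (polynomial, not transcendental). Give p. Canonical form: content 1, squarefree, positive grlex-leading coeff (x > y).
First, degree: no degree-3 curve has this shape, so deg p = 4.
Next, checking where it meets the axes: the curve avoids every integer y-axis point in the box.
Finally, fitting integer coefficients to these (and the overall shape) gives p.

x^2*y^2 - y^4 - 2*x^3 - 3*x^2*y - 1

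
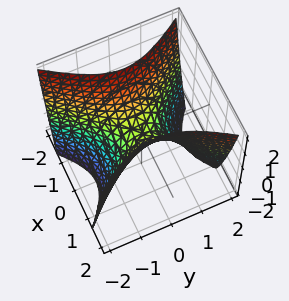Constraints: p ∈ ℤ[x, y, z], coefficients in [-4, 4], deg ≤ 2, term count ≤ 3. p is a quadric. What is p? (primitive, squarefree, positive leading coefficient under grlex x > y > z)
Degree: a saddle surface; a quadric, so deg p = 2.
Symmetries: mirror symmetry x ↦ −x ⇒ only even powers of x; it's symmetric under y → −y, forcing even powers of y.
Observable constraints: it meets the y-axis at y = 0 (among the integer gridlines); one z-axis crossing is at z = 0; one x-axis crossing is at x = 0.
Solving for integer coefficients yields p as stated.

3*x^2 - 2*y^2 - 2*z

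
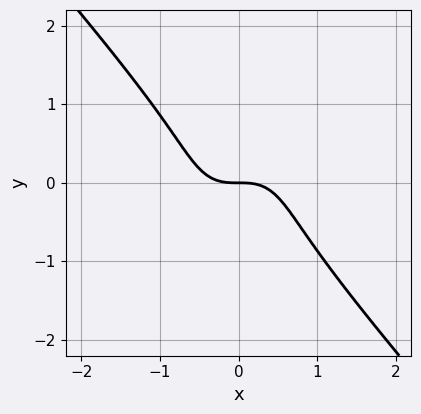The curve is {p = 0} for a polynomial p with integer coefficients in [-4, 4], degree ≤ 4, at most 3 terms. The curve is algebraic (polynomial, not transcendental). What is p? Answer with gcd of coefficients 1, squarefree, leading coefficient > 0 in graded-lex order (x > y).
3*x^3 + 2*y^3 + 2*y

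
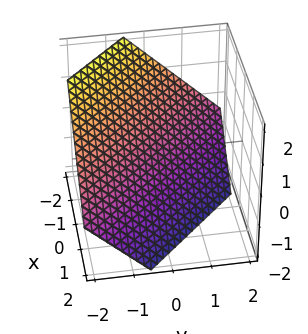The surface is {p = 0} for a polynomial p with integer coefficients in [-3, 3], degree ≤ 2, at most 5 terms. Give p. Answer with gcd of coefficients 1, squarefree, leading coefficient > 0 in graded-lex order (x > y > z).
3*x + 3*y + 3*z + 2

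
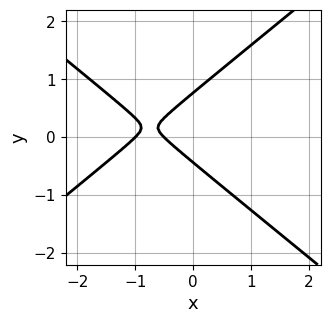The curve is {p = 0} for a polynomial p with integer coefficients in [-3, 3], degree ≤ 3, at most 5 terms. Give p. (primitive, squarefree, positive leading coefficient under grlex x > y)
1. deg p = 2.
2. Observable constraints: it meets the x-axis at x = -1 (among the integer gridlines).
3. Together with the visible shape, these determine p as stated.

2*x^2 - 3*y^2 + 3*x + y + 1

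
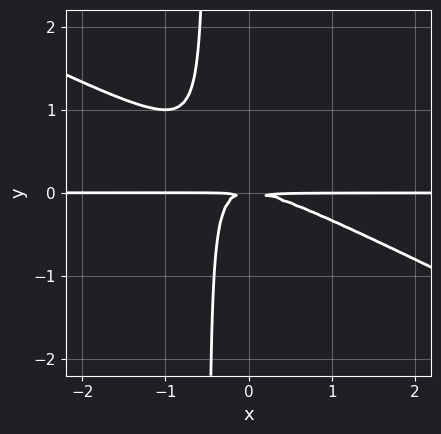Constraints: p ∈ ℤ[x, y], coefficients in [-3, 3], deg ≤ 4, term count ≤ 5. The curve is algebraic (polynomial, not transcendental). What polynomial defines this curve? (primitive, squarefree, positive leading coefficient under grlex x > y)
x^2*y + 2*x*y^2 + y^2

deg p = 3.
From the axis intercepts and sections: the visible x-axis segment lies entirely on the curve.
Fitting integer coefficients to these (and the overall shape) gives p.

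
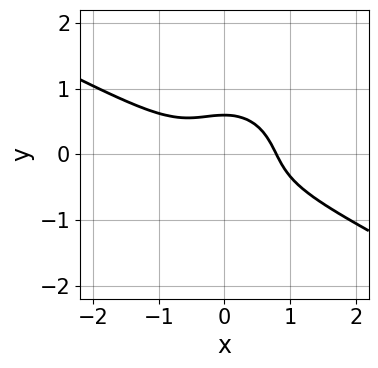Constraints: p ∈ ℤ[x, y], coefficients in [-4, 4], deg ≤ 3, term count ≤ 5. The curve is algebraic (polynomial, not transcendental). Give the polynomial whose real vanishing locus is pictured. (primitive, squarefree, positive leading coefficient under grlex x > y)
2*x^3 + 3*x^2*y + 3*y^3 + y^2 - 1

The degree is 3 — a generic line meets the curve in up to 3 points.
Solving for integer coefficients yields p as stated.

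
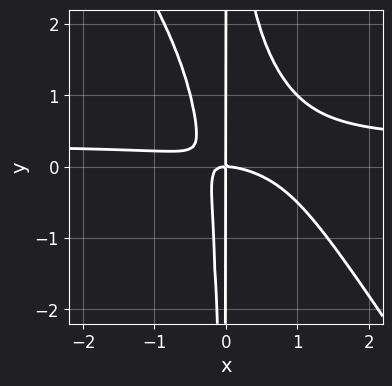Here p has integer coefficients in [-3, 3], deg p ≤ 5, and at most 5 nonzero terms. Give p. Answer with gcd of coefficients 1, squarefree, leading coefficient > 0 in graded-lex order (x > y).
(a) deg p = 4.
(b) Observable constraints: the visible y-axis segment lies entirely on the curve; it crosses the x-axis at the gridline x = 0.
(c) Together with the visible shape, these determine p as stated.

3*x^3*y + 2*x^2*y^2 - x^3 - 3*x^2*y - x*y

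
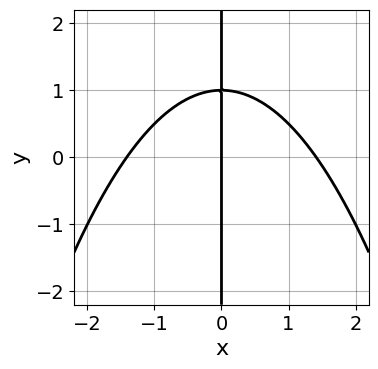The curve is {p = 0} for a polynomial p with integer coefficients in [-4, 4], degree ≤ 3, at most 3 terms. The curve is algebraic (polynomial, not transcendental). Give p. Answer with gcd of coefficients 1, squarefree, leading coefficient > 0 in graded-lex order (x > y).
First, the degree is 3 — the shape is more complex than any degree-2 curve.
Next, reading off the gridlines: the visible y-axis segment lies entirely on the curve; it meets the x-axis at x = 0 (among the integer gridlines).
Finally, fitting integer coefficients to these (and the overall shape) gives p.

x^3 + 2*x*y - 2*x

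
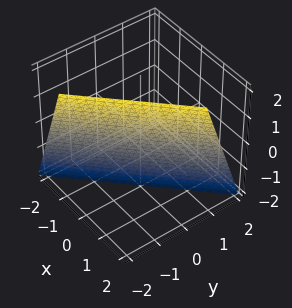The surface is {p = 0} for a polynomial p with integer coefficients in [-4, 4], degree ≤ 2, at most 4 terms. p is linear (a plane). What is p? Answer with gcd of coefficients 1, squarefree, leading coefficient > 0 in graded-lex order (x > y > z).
3*x - 3*y - z - 2

(a) deg p = 1. Every cross-section is a straight line — this is a plane.
(b) From the axis intercepts and sections: it crosses the z-axis at the gridline z = -2.
(c) Together with the visible shape, these determine p as stated.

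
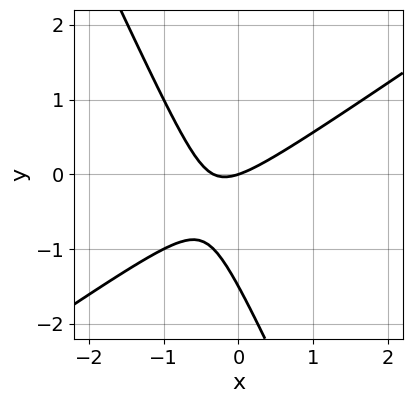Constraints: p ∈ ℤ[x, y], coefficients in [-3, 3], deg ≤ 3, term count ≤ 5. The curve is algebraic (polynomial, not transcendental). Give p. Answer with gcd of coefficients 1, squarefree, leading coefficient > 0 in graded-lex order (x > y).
First, degree: no degree-1 curve has this shape, so deg p = 2.
Next, observable constraints: it meets the y-axis at y = 0 (among the integer gridlines); one x-axis crossing is at x = 0.
Finally, putting this together gives p.

3*x^2 - 3*x*y - 2*y^2 + x - 3*y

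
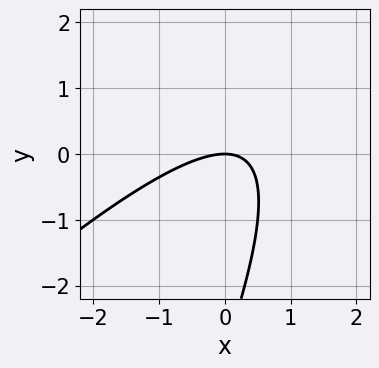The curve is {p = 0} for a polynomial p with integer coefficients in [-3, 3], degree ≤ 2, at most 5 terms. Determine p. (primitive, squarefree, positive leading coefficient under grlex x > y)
2*x^2 - 3*x*y + y^2 + 3*y

(a) The degree is 2 — no degree-1 curve has this shape.
(b) Reading off the gridlines: it meets the x-axis at x = 0 (among the integer gridlines); one y-axis crossing is at y = 0.
(c) Solving for integer coefficients yields p as stated.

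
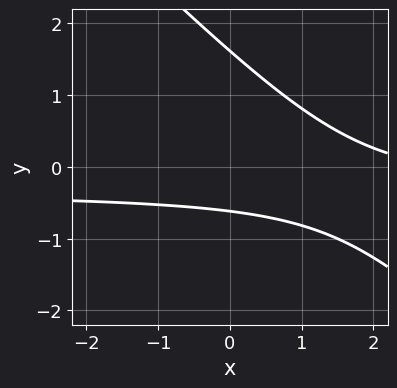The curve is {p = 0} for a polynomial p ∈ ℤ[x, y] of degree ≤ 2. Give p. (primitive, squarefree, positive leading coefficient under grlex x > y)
3*x*y + 3*y^2 + x - 3*y - 3

1. The degree is 2 — no degree-1 curve has this shape.
2. Observable constraints: it misses every integer gridline on the x-axis.
3. Fitting integer coefficients to these (and the overall shape) gives p.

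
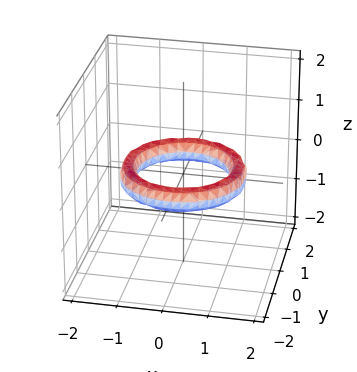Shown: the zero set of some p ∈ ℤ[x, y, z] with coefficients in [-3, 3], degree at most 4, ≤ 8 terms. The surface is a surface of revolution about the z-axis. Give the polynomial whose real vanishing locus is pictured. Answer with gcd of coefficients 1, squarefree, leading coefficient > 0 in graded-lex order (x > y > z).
(a) deg p = 4. The shape is more complex than any degree-3 surface.
(b) Symmetries: rotational symmetry about the z-axis ⇒ p depends on x, y only through x² + y².
(c) From the visible intercepts: a circular section at z = 0 has radius exactly 1; among the integer gridlines, it crosses the y-axis at y ∈ {-1, 1}; among the integer gridlines, it crosses the x-axis at x ∈ {-1, 1}.
(d) Fitting integer coefficients to these (and the overall shape) gives p.

x^4 + 2*x^2*y^2 + y^4 - 3*x^2 - 3*y^2 + 3*z^2 + 2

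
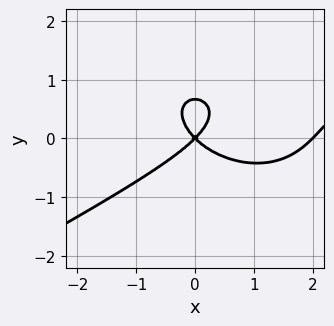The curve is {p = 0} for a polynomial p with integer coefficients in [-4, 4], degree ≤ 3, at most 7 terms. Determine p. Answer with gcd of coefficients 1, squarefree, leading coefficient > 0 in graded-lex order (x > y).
(a) The degree is 3 — no degree-2 curve has this shape.
(b) Checking where it meets the axes: one y-axis crossing is at y = 0; among the integer gridlines, it crosses the x-axis at x ∈ {0, 2}.
(c) Together with the visible shape, these determine p as stated.

x^3 - x^2*y - 3*y^3 - 2*x^2 + 2*y^2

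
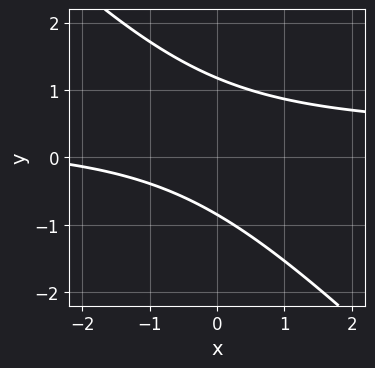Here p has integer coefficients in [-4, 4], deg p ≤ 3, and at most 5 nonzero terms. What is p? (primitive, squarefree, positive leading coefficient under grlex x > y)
3*x*y + 3*y^2 - x - y - 3

Degree: the shape is more complex than any degree-1 curve, so deg p = 2.
From the axis intercepts and sections: no x-intercept at any integer in the box.
Matching integer coefficients to the picture gives p.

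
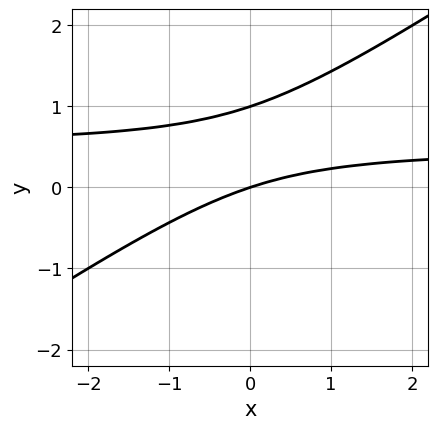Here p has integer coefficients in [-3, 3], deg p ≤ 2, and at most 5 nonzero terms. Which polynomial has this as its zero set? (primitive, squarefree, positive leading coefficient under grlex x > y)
Degree: a generic line meets the curve in up to 2 points, so deg p = 2.
Reading off the gridlines: one x-axis crossing is at x = 0; the y-axis gridline crossings are at y ∈ {0, 1}.
Fitting integer coefficients to these (and the overall shape) gives p.

2*x*y - 3*y^2 - x + 3*y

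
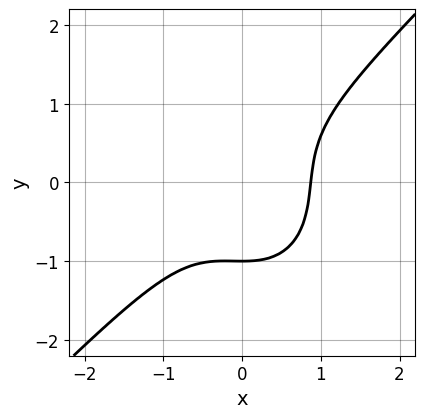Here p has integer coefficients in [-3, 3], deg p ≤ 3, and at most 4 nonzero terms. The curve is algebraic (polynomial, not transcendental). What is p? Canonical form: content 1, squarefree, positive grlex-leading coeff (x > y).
3*x^3 - x^2*y - 2*y^3 - 2

First, the degree is 3 — a generic line meets the curve in up to 3 points.
Then, from the visible intercepts: it crosses the y-axis at the gridline y = -1.
Finally, solving for integer coefficients yields p as stated.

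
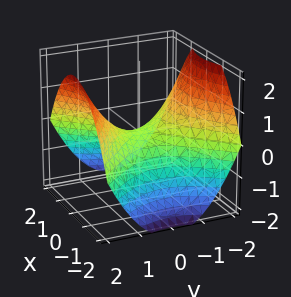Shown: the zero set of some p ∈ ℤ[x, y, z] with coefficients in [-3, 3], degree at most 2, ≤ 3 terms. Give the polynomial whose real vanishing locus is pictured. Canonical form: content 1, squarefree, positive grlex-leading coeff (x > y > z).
x^2 - y^2 + 2*z

(a) Degree: a hyperbolic paraboloid; a quadric, so deg p = 2.
(b) Symmetries: it's symmetric under x → −x, forcing even powers of x; mirror symmetry y ↦ −y ⇒ only even powers of y.
(c) Observable constraints: it crosses the z-axis at the gridline z = 0; it meets the y-axis at y = 0 (among the integer gridlines); it crosses the x-axis at the gridline x = 0.
(d) Putting this together gives p.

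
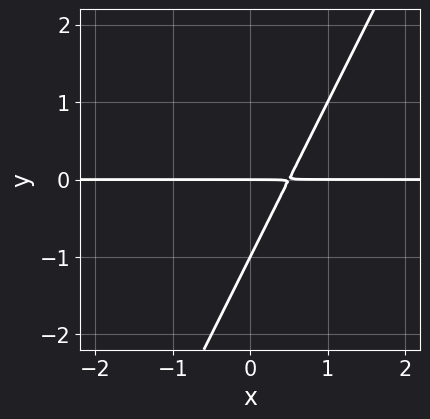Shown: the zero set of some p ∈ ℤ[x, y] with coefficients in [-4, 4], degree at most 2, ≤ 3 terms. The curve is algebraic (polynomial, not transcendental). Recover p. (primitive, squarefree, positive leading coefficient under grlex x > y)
2*x*y - y^2 - y

Degree: no degree-1 curve has this shape, so deg p = 2.
From the axis intercepts and sections: among the integer gridlines, it crosses the y-axis at y ∈ {-1, 0}; every point of the x-axis in the box is on the curve.
Fitting integer coefficients to these (and the overall shape) gives p.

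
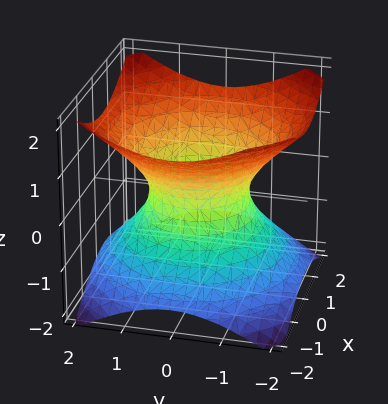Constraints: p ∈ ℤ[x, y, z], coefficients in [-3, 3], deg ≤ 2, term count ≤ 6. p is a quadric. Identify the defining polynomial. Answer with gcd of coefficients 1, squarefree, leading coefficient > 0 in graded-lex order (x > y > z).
First, the degree is 2 — an hourglass — one-sheet hyperboloid; a quadric.
Then, symmetry: every cross-section ⟂ z is a circle, so x, y appear only via x² + y²; the z ↦ −z reflection is a symmetry, so z appears only in even powers.
Next, from the axis intercepts and sections: the y-axis gridline crossings are at y ∈ {-1, 1}; among the integer gridlines, it crosses the x-axis at x ∈ {-1, 1}; the surface avoids every integer z-axis point in the box.
Finally, these observations pin down the coefficients.

2*x^2 + 2*y^2 - 3*z^2 - 2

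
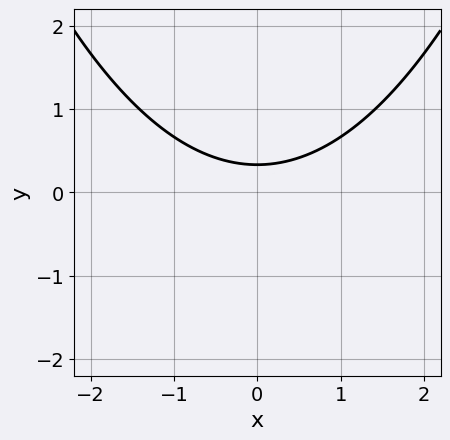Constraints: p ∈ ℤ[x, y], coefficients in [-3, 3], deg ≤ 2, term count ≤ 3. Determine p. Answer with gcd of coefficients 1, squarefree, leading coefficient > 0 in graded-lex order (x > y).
x^2 - 3*y + 1

1. deg p = 2. No degree-1 curve has this shape.
2. Symmetries: mirror symmetry x ↦ −x ⇒ only even powers of x.
3. Against the integer gridlines: it misses every integer gridline on the x-axis.
4. Fitting integer coefficients to these (and the overall shape) gives p.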